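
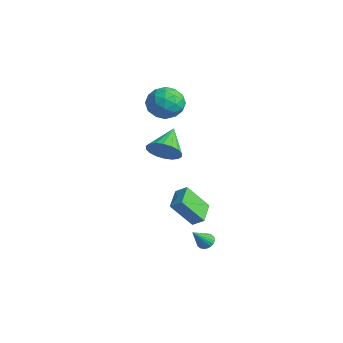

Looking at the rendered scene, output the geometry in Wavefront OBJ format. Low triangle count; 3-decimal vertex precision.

v 3.653 -2.546 -2.221
v 3.144 -3.611 -0.732
v 2.649 -1.611 -1.895
v 2.141 -2.675 -0.405
v 4.179 -2.145 -1.755
v 3.671 -3.209 -0.265
v 3.176 -1.209 -1.428
v 2.667 -2.274 0.061
v -3.436 -0.524 3.864
v -2.867 0.283 3.242
v -1.833 -1.503 4.058
v -1.264 -0.696 3.436
v -1.661 -0.438 4.503
v -2.652 0.167 4.383
v -2.048 -1.387 2.917
v -3.039 -0.782 2.797
v -2.01 -0.25 2.657
v -1.77 0.336 3.637
v -2.93 -1.556 3.663
v -2.69 -0.97 4.643
v -3.292 -0.034 3.536
v -1.408 -1.186 3.764
v -1.641 -1.034 4.391
v -1.307 -0.56 4.026
v -3.165 -0.103 4.206
v -2.831 0.372 3.841
v -2.122 -0.052 4.582
v -1.869 -1.592 3.459
v -1.535 -1.117 3.094
v -3.393 -0.66 3.274
v -3.059 -0.186 2.909
v -2.578 -1.168 2.718
v -2.454 0.127 2.826
v -1.512 -0.449 2.941
v -1.973 -0.855 2.635
v -2.555 -0.499 2.565
v -2.313 0.471 3.402
v -1.371 -0.104 3.517
v -1.604 0.047 4.144
v -2.186 0.403 4.073
v -1.809 0.158 3.059
v -3.329 -1.116 3.783
v -2.387 -1.691 3.898
v -2.514 -1.623 3.227
v -3.096 -1.267 3.156
v -3.188 -0.771 4.359
v -2.246 -1.347 4.474
v -2.145 -0.721 4.735
v -2.727 -0.365 4.665
v -2.891 -1.378 4.241
v 3.488 -1.61 -3.922
v 3.726 -1.216 -3.64
v 3.732 -2.59 -2.758
v 3.512 -1.195 -3.577
v 3.293 -1.246 -3.574
v 3.108 -1.36 -3.631
v 2.989 -1.517 -3.738
v 2.956 -1.69 -3.877
v 3.015 -1.85 -4.024
v 3.156 -1.968 -4.153
v 3.354 -2.024 -4.242
v 3.576 -2.009 -4.275
v 3.782 -1.925 -4.248
v 3.938 -1.786 -4.164
v 4.015 -1.617 -4.038
v 4.002 -1.447 -3.892
v 3.9 -1.305 -3.751
v -0.791 -1.642 0.892
v -0.177 -0.878 0.545
v -1.809 -0.398 1.828
v -0.505 -0.902 0.219
v -0.89 -1.073 0.027
v -1.256 -1.357 0.007
v -1.529 -1.697 0.162
v -1.656 -2.026 0.461
v -1.611 -2.279 0.846
v -1.405 -2.406 1.24
v -1.076 -2.382 1.565
v -0.691 -2.211 1.757
v -0.326 -1.927 1.778
v -0.053 -1.587 1.623
v 0.074 -1.258 1.324
v 0.03 -1.005 0.939
f 2 4 1
f 5 2 1
f 1 4 3
f 3 5 1
f 2 8 4
f 6 2 5
f 6 8 2
f 4 8 3
f 7 5 3
f 3 8 7
f 7 6 5
f 8 6 7
f 9 46 25
f 46 20 49
f 25 49 14
f 46 49 25
f 9 25 21
f 25 14 26
f 21 26 10
f 25 26 21
f 9 21 30
f 21 10 31
f 30 31 16
f 21 31 30
f 9 30 42
f 30 16 45
f 42 45 19
f 30 45 42
f 9 42 46
f 42 19 50
f 46 50 20
f 42 50 46
f 10 26 37
f 26 14 40
f 37 40 18
f 26 40 37
f 14 49 27
f 49 20 48
f 27 48 13
f 49 48 27
f 20 50 47
f 50 19 43
f 47 43 11
f 50 43 47
f 19 45 44
f 45 16 32
f 44 32 15
f 45 32 44
f 16 31 36
f 31 10 33
f 36 33 17
f 31 33 36
f 12 38 24
f 38 18 39
f 24 39 13
f 38 39 24
f 12 24 22
f 24 13 23
f 22 23 11
f 24 23 22
f 12 22 29
f 22 11 28
f 29 28 15
f 22 28 29
f 12 29 34
f 29 15 35
f 34 35 17
f 29 35 34
f 12 34 38
f 34 17 41
f 38 41 18
f 34 41 38
f 13 39 27
f 39 18 40
f 27 40 14
f 39 40 27
f 11 23 47
f 23 13 48
f 47 48 20
f 23 48 47
f 15 28 44
f 28 11 43
f 44 43 19
f 28 43 44
f 17 35 36
f 35 15 32
f 36 32 16
f 35 32 36
f 18 41 37
f 41 17 33
f 37 33 10
f 41 33 37
f 52 51 54
f 52 54 53
f 54 51 55
f 54 55 53
f 55 51 56
f 55 56 53
f 56 51 57
f 56 57 53
f 57 51 58
f 57 58 53
f 58 51 59
f 58 59 53
f 59 51 60
f 59 60 53
f 60 51 61
f 60 61 53
f 61 51 62
f 61 62 53
f 62 51 63
f 62 63 53
f 63 51 64
f 63 64 53
f 64 51 65
f 64 65 53
f 65 51 66
f 65 66 53
f 66 51 67
f 66 67 53
f 67 51 52
f 67 52 53
f 69 68 71
f 69 71 70
f 71 68 72
f 71 72 70
f 72 68 73
f 72 73 70
f 73 68 74
f 73 74 70
f 74 68 75
f 74 75 70
f 75 68 76
f 75 76 70
f 76 68 77
f 76 77 70
f 77 68 78
f 77 78 70
f 78 68 79
f 78 79 70
f 79 68 80
f 79 80 70
f 80 68 81
f 80 81 70
f 81 68 82
f 81 82 70
f 82 68 83
f 82 83 70
f 83 68 69
f 83 69 70



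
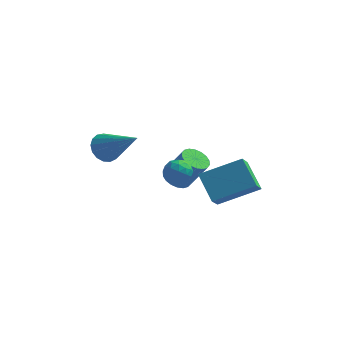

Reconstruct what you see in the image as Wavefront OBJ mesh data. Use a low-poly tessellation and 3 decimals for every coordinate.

v 0.634 0.35 -2.373
v 0.689 -0.507 -1.67
v 2.306 1.165 -1.511
v 2.361 0.308 -0.808
v 1.539 -0.428 -3.392
v 1.594 -1.285 -2.689
v 3.211 0.387 -2.53
v 3.266 -0.47 -1.827
v -3.325 -1.028 -0.593
v -2.949 -0.381 -0.815
v -1.615 -1.592 0.653
v -3.137 -0.275 -0.51
v -3.368 -0.342 -0.224
v -3.588 -0.566 -0.023
v -3.749 -0.895 0.048
v -3.812 -1.255 -0.029
v -3.764 -1.563 -0.234
v -3.615 -1.748 -0.522
v -3.399 -1.768 -0.827
v -3.167 -1.618 -1.078
v -2.971 -1.333 -1.218
v -2.855 -0.978 -1.215
v -2.848 -0.634 -1.069
v -0.66 0.478 -2.739
v -0.094 0.655 -3.091
v 0.806 0.6 -1.674
v 0.24 0.422 -1.321
v -0.21 0.927 -3.007
v 0.69 0.871 -1.589
v -0.415 1.109 -2.87
v 0.485 1.054 -1.452
v -0.669 1.167 -2.706
v 0.231 1.111 -1.289
v -0.921 1.088 -2.549
v -0.021 1.032 -1.132
v -1.121 0.888 -2.43
v -0.221 0.833 -1.013
v -1.23 0.607 -2.372
v -0.33 0.551 -0.954
v -1.226 0.3 -2.386
v -0.326 0.245 -0.969
v -1.11 0.029 -2.471
v -0.21 -0.027 -1.053
v -0.905 -0.154 -2.608
v -0.005 -0.209 -1.19
v -0.651 -0.211 -2.771
v 0.249 -0.267 -1.354
v -0.399 -0.132 -2.928
v 0.501 -0.188 -1.511
v -0.199 0.067 -3.047
v 0.701 0.012 -1.63
v -0.09 0.349 -3.106
v 0.81 0.293 -1.688
v -0.202 -1.376 -0.644
v 0.287 -1.123 -1.012
v 0.213 -2.357 -0.768
v 0.702 -2.104 -1.136
v 0.674 -1.974 -0.487
v 0.418 -1.368 -0.41
v 0.082 -2.112 -1.37
v -0.174 -1.506 -1.293
v 0.463 -1.578 -1.46
v 0.829 -1.492 -0.915
v -0.329 -1.988 -0.865
v 0.037 -1.902 -0.32
v 0.006 -1.164 -0.817
v 0.494 -2.316 -0.963
v 0.477 -2.24 -0.582
v 0.765 -2.091 -0.798
v 0.083 -1.307 -0.463
v 0.371 -1.159 -0.68
v 0.598 -1.659 -0.371
v 0.129 -2.321 -1.1
v 0.417 -2.173 -1.317
v -0.265 -1.389 -0.982
v 0.023 -1.24 -1.198
v -0.098 -1.821 -1.409
v 0.397 -1.282 -1.297
v 0.641 -1.858 -1.37
v 0.276 -1.863 -1.507
v 0.126 -1.507 -1.462
v 0.612 -1.232 -0.976
v 0.856 -1.808 -1.049
v 0.84 -1.732 -0.668
v 0.689 -1.376 -0.623
v 0.715 -1.499 -1.24
v -0.356 -1.672 -0.731
v -0.112 -2.248 -0.804
v -0.189 -2.104 -1.157
v -0.34 -1.748 -1.112
v -0.141 -1.622 -0.41
v 0.103 -2.198 -0.483
v 0.374 -1.973 -0.318
v 0.224 -1.617 -0.273
v -0.215 -1.981 -0.54
f 2 4 1
f 5 2 1
f 1 4 3
f 3 5 1
f 2 8 4
f 6 2 5
f 6 8 2
f 4 8 3
f 7 5 3
f 3 8 7
f 7 6 5
f 8 6 7
f 10 9 12
f 10 12 11
f 12 9 13
f 12 13 11
f 13 9 14
f 13 14 11
f 14 9 15
f 14 15 11
f 15 9 16
f 15 16 11
f 16 9 17
f 16 17 11
f 17 9 18
f 17 18 11
f 18 9 19
f 18 19 11
f 19 9 20
f 19 20 11
f 20 9 21
f 20 21 11
f 21 9 22
f 21 22 11
f 22 9 23
f 22 23 11
f 23 9 10
f 23 10 11
f 25 24 28
f 25 28 26
f 26 28 29
f 26 29 27
f 28 24 30
f 28 30 29
f 29 30 31
f 29 31 27
f 30 24 32
f 30 32 31
f 31 32 33
f 31 33 27
f 32 24 34
f 32 34 33
f 33 34 35
f 33 35 27
f 34 24 36
f 34 36 35
f 35 36 37
f 35 37 27
f 36 24 38
f 36 38 37
f 37 38 39
f 37 39 27
f 38 24 40
f 38 40 39
f 39 40 41
f 39 41 27
f 40 24 42
f 40 42 41
f 41 42 43
f 41 43 27
f 42 24 44
f 42 44 43
f 43 44 45
f 43 45 27
f 44 24 46
f 44 46 45
f 45 46 47
f 45 47 27
f 46 24 48
f 46 48 47
f 47 48 49
f 47 49 27
f 48 24 50
f 48 50 49
f 49 50 51
f 49 51 27
f 50 24 52
f 50 52 51
f 51 52 53
f 51 53 27
f 52 24 25
f 52 25 53
f 53 25 26
f 53 26 27
f 54 91 70
f 91 65 94
f 70 94 59
f 91 94 70
f 54 70 66
f 70 59 71
f 66 71 55
f 70 71 66
f 54 66 75
f 66 55 76
f 75 76 61
f 66 76 75
f 54 75 87
f 75 61 90
f 87 90 64
f 75 90 87
f 54 87 91
f 87 64 95
f 91 95 65
f 87 95 91
f 55 71 82
f 71 59 85
f 82 85 63
f 71 85 82
f 59 94 72
f 94 65 93
f 72 93 58
f 94 93 72
f 65 95 92
f 95 64 88
f 92 88 56
f 95 88 92
f 64 90 89
f 90 61 77
f 89 77 60
f 90 77 89
f 61 76 81
f 76 55 78
f 81 78 62
f 76 78 81
f 57 83 69
f 83 63 84
f 69 84 58
f 83 84 69
f 57 69 67
f 69 58 68
f 67 68 56
f 69 68 67
f 57 67 74
f 67 56 73
f 74 73 60
f 67 73 74
f 57 74 79
f 74 60 80
f 79 80 62
f 74 80 79
f 57 79 83
f 79 62 86
f 83 86 63
f 79 86 83
f 58 84 72
f 84 63 85
f 72 85 59
f 84 85 72
f 56 68 92
f 68 58 93
f 92 93 65
f 68 93 92
f 60 73 89
f 73 56 88
f 89 88 64
f 73 88 89
f 62 80 81
f 80 60 77
f 81 77 61
f 80 77 81
f 63 86 82
f 86 62 78
f 82 78 55
f 86 78 82



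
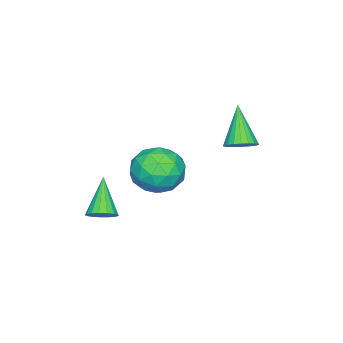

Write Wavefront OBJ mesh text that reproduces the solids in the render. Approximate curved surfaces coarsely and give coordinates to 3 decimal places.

v 0.57 1.29 -1.174
v 1.342 0.572 -0.978
v -0.502 0.008 -1.642
v 0.27 -0.71 -1.446
v -0.185 -0.176 -0.634
v 0.477 0.616 -0.345
v 0.363 -0.036 -2.275
v 1.025 0.756 -1.986
v 1.214 -0.247 -1.658
v 0.875 -0.334 -0.644
v -0.035 0.914 -1.976
v -0.374 0.827 -0.962
v 1.05 1.043 -1.035
v -0.21 -0.463 -1.585
v -0.478 -0.15 -1.108
v -0.024 -0.572 -0.993
v 0.542 1.069 -0.663
v 0.996 0.647 -0.548
v 0.098 0.207 -0.346
v -0.156 -0.067 -2.072
v 0.298 -0.489 -1.957
v 0.864 1.152 -1.627
v 1.318 0.73 -1.512
v 0.742 0.373 -2.274
v 1.429 0.14 -1.319
v 0.798 -0.613 -1.595
v 0.853 -0.217 -2.082
v 1.243 0.248 -1.912
v 1.23 0.089 -0.723
v 0.599 -0.665 -0.999
v 0.332 -0.351 -0.522
v 0.721 0.114 -0.352
v 1.154 -0.393 -1.123
v 0.241 1.245 -1.621
v -0.39 0.491 -1.897
v 0.119 0.466 -2.268
v 0.508 0.931 -2.098
v 0.042 1.193 -1.025
v -0.589 0.44 -1.301
v -0.403 0.332 -0.708
v -0.013 0.797 -0.538
v -0.314 0.973 -1.497
v 2.339 -0.846 -2.913
v 2.605 -0.474 -2.541
v 1.341 -1.374 -1.667
v 2.392 -0.322 -2.648
v 2.167 -0.291 -2.815
v 1.981 -0.386 -3.004
v 1.877 -0.588 -3.173
v 1.878 -0.848 -3.282
v 1.986 -1.108 -3.306
v 2.174 -1.309 -3.24
v 2.4 -1.403 -3.099
v 2.611 -1.37 -2.916
v 2.761 -1.217 -2.731
v 2.813 -0.979 -2.588
v 2.757 -0.711 -2.52
v 0.655 3.654 1.063
v 1.168 3.408 1.283
v -0.215 3.066 2.437
v 1.173 3.641 1.385
v 1.088 3.875 1.431
v 0.928 4.071 1.414
v 0.721 4.195 1.336
v 0.503 4.226 1.211
v 0.311 4.157 1.06
v 0.178 4.002 0.909
v 0.128 3.786 0.785
v 0.169 3.548 0.71
v 0.294 3.328 0.695
v 0.482 3.164 0.743
v 0.699 3.085 0.847
v 0.909 3.104 0.988
v 1.075 3.219 1.142
f 1 38 17
f 38 12 41
f 17 41 6
f 38 41 17
f 1 17 13
f 17 6 18
f 13 18 2
f 17 18 13
f 1 13 22
f 13 2 23
f 22 23 8
f 13 23 22
f 1 22 34
f 22 8 37
f 34 37 11
f 22 37 34
f 1 34 38
f 34 11 42
f 38 42 12
f 34 42 38
f 2 18 29
f 18 6 32
f 29 32 10
f 18 32 29
f 6 41 19
f 41 12 40
f 19 40 5
f 41 40 19
f 12 42 39
f 42 11 35
f 39 35 3
f 42 35 39
f 11 37 36
f 37 8 24
f 36 24 7
f 37 24 36
f 8 23 28
f 23 2 25
f 28 25 9
f 23 25 28
f 4 30 16
f 30 10 31
f 16 31 5
f 30 31 16
f 4 16 14
f 16 5 15
f 14 15 3
f 16 15 14
f 4 14 21
f 14 3 20
f 21 20 7
f 14 20 21
f 4 21 26
f 21 7 27
f 26 27 9
f 21 27 26
f 4 26 30
f 26 9 33
f 30 33 10
f 26 33 30
f 5 31 19
f 31 10 32
f 19 32 6
f 31 32 19
f 3 15 39
f 15 5 40
f 39 40 12
f 15 40 39
f 7 20 36
f 20 3 35
f 36 35 11
f 20 35 36
f 9 27 28
f 27 7 24
f 28 24 8
f 27 24 28
f 10 33 29
f 33 9 25
f 29 25 2
f 33 25 29
f 44 43 46
f 44 46 45
f 46 43 47
f 46 47 45
f 47 43 48
f 47 48 45
f 48 43 49
f 48 49 45
f 49 43 50
f 49 50 45
f 50 43 51
f 50 51 45
f 51 43 52
f 51 52 45
f 52 43 53
f 52 53 45
f 53 43 54
f 53 54 45
f 54 43 55
f 54 55 45
f 55 43 56
f 55 56 45
f 56 43 57
f 56 57 45
f 57 43 44
f 57 44 45
f 59 58 61
f 59 61 60
f 61 58 62
f 61 62 60
f 62 58 63
f 62 63 60
f 63 58 64
f 63 64 60
f 64 58 65
f 64 65 60
f 65 58 66
f 65 66 60
f 66 58 67
f 66 67 60
f 67 58 68
f 67 68 60
f 68 58 69
f 68 69 60
f 69 58 70
f 69 70 60
f 70 58 71
f 70 71 60
f 71 58 72
f 71 72 60
f 72 58 73
f 72 73 60
f 73 58 74
f 73 74 60
f 74 58 59
f 74 59 60



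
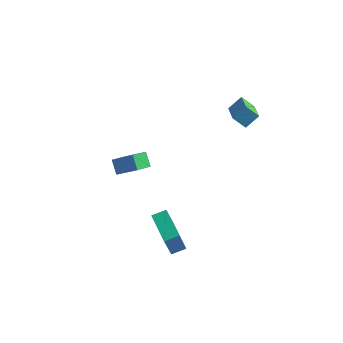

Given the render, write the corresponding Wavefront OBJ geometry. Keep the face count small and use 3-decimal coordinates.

v 0.884 -4.556 -4.218
v 0.731 -5.236 -2.268
v -0.481 -3.108 -3.82
v -0.634 -3.787 -1.871
v 1.554 -3.993 -3.969
v 1.401 -4.672 -2.02
v 0.189 -2.544 -3.572
v 0.036 -3.224 -1.622
v 2.67 2.346 1.859
v 1.899 2.238 2.565
v 1.905 3.704 1.232
v 1.135 3.597 1.937
v 3.225 2.983 2.563
v 2.455 2.876 3.268
v 2.461 4.342 1.935
v 1.69 4.234 2.641
v -4.209 -1.099 -0.633
v -2.885 -1.108 0.352
v -3.828 -0.091 -1.137
v -2.504 -0.099 -0.152
v -3.696 -1.641 -1.328
v -2.372 -1.649 -0.343
v -3.315 -0.632 -1.832
v -1.991 -0.641 -0.847
f 2 4 1
f 5 2 1
f 1 4 3
f 3 5 1
f 2 8 4
f 6 2 5
f 6 8 2
f 4 8 3
f 7 5 3
f 3 8 7
f 7 6 5
f 8 6 7
f 10 12 9
f 13 10 9
f 9 12 11
f 11 13 9
f 10 16 12
f 14 10 13
f 14 16 10
f 12 16 11
f 15 13 11
f 11 16 15
f 15 14 13
f 16 14 15
f 18 20 17
f 21 18 17
f 17 20 19
f 19 21 17
f 18 24 20
f 22 18 21
f 22 24 18
f 20 24 19
f 23 21 19
f 19 24 23
f 23 22 21
f 24 22 23



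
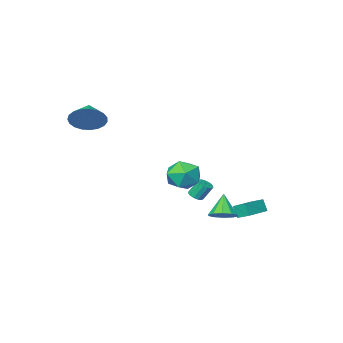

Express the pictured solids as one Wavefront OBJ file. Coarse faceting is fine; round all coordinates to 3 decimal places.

v -4.116 1.277 -3.72
v -4.075 0.917 -2.973
v -4.379 2.018 -3.348
v -4.338 1.658 -2.601
v -2.602 1.742 -3.579
v -2.561 1.382 -2.832
v -2.865 2.483 -3.207
v -2.824 2.123 -2.46
v -1.222 2.447 -2.842
v -0.471 2.14 -2.724
v -1.698 1.773 -1.578
v -0.494 2.59 -2.492
v -0.795 2.986 -2.394
v -1.259 3.176 -2.468
v -1.709 3.088 -2.684
v -1.973 2.755 -2.961
v -1.95 2.305 -3.192
v -1.649 1.909 -3.29
v -1.185 1.719 -3.217
v -0.735 1.807 -3
v 1.151 3.737 1.642
v 2.151 4.056 1.484
v 1.389 2.444 0.536
v 2.389 2.763 0.378
v 2.106 2.347 1.313
v 1.96 3.146 1.997
v 1.58 3.354 0.023
v 1.434 4.153 0.707
v 2.417 3.819 0.483
v 2.742 3.197 1.28
v 0.798 3.303 0.74
v 1.123 2.681 1.537
v 3.642 -3.399 3.336
v 4.448 -3.469 4.051
v 2.978 -4.421 3.984
v 4.177 -3.169 4.246
v 3.813 -2.909 4.283
v 3.419 -2.734 4.157
v 3.064 -2.673 3.889
v 2.808 -2.738 3.525
v 2.697 -2.918 3.129
v 2.749 -3.18 2.768
v 2.956 -3.48 2.506
v 3.281 -3.767 2.387
v 3.668 -3.989 2.432
v 4.051 -4.11 2.633
v 4.363 -4.108 2.956
v 4.55 -3.983 3.345
v 4.58 -3.757 3.732
v -3.11 -3.191 -3.717
v -2.883 -3.561 -3.47
v -3.303 -3.18 -2.515
v -3.53 -2.809 -2.763
v -2.701 -3.346 -3.476
v -3.12 -2.965 -2.521
v -2.649 -3.082 -3.558
v -3.068 -2.701 -2.604
v -2.743 -2.852 -3.691
v -3.162 -2.471 -2.737
v -2.954 -2.73 -3.833
v -3.373 -2.349 -2.878
v -3.215 -2.754 -3.937
v -3.634 -2.373 -2.983
v -3.442 -2.917 -3.972
v -3.861 -2.535 -3.018
v -3.564 -3.166 -3.926
v -3.983 -2.785 -2.972
v -3.542 -3.424 -3.814
v -3.961 -3.042 -2.859
v -3.383 -3.607 -3.671
v -3.802 -3.226 -2.716
v -3.138 -3.658 -3.542
v -3.557 -3.277 -2.588
f 2 4 1
f 5 2 1
f 1 4 3
f 3 5 1
f 2 8 4
f 6 2 5
f 6 8 2
f 4 8 3
f 7 5 3
f 3 8 7
f 7 6 5
f 8 6 7
f 10 9 12
f 10 12 11
f 12 9 13
f 12 13 11
f 13 9 14
f 13 14 11
f 14 9 15
f 14 15 11
f 15 9 16
f 15 16 11
f 16 9 17
f 16 17 11
f 17 9 18
f 17 18 11
f 18 9 19
f 18 19 11
f 19 9 20
f 19 20 11
f 20 9 10
f 20 10 11
f 21 32 26
f 21 26 22
f 21 22 28
f 21 28 31
f 21 31 32
f 22 26 30
f 26 32 25
f 32 31 23
f 31 28 27
f 28 22 29
f 24 30 25
f 24 25 23
f 24 23 27
f 24 27 29
f 24 29 30
f 25 30 26
f 23 25 32
f 27 23 31
f 29 27 28
f 30 29 22
f 34 33 36
f 34 36 35
f 36 33 37
f 36 37 35
f 37 33 38
f 37 38 35
f 38 33 39
f 38 39 35
f 39 33 40
f 39 40 35
f 40 33 41
f 40 41 35
f 41 33 42
f 41 42 35
f 42 33 43
f 42 43 35
f 43 33 44
f 43 44 35
f 44 33 45
f 44 45 35
f 45 33 46
f 45 46 35
f 46 33 47
f 46 47 35
f 47 33 48
f 47 48 35
f 48 33 49
f 48 49 35
f 49 33 34
f 49 34 35
f 51 50 54
f 51 54 52
f 52 54 55
f 52 55 53
f 54 50 56
f 54 56 55
f 55 56 57
f 55 57 53
f 56 50 58
f 56 58 57
f 57 58 59
f 57 59 53
f 58 50 60
f 58 60 59
f 59 60 61
f 59 61 53
f 60 50 62
f 60 62 61
f 61 62 63
f 61 63 53
f 62 50 64
f 62 64 63
f 63 64 65
f 63 65 53
f 64 50 66
f 64 66 65
f 65 66 67
f 65 67 53
f 66 50 68
f 66 68 67
f 67 68 69
f 67 69 53
f 68 50 70
f 68 70 69
f 69 70 71
f 69 71 53
f 70 50 72
f 70 72 71
f 71 72 73
f 71 73 53
f 72 50 51
f 72 51 73
f 73 51 52
f 73 52 53



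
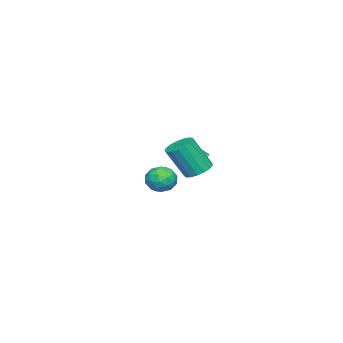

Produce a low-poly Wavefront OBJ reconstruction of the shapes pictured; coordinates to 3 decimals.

v -3.672 -3.027 -1.226
v -3.065 -3.474 -0.689
v -4.695 -4.086 -0.951
v -4.088 -4.533 -0.414
v -4.437 -3.72 -0.141
v -3.805 -3.066 -0.311
v -3.955 -4.494 -1.329
v -3.323 -3.84 -1.499
v -3.24 -4.381 -0.753
v -3.538 -3.903 -0.019
v -4.222 -3.657 -1.621
v -4.52 -3.179 -0.887
v -3.279 -3.158 -0.981
v -4.481 -4.402 -0.659
v -4.686 -3.925 -0.498
v -4.33 -4.187 -0.183
v -3.714 -2.918 -0.759
v -3.357 -3.181 -0.444
v -4.163 -3.325 -0.122
v -4.403 -4.379 -1.196
v -4.046 -4.642 -0.881
v -3.43 -3.373 -1.457
v -3.074 -3.635 -1.142
v -3.597 -4.235 -1.518
v -3.025 -3.953 -0.703
v -3.626 -4.575 -0.542
v -3.548 -4.553 -1.08
v -3.177 -4.168 -1.18
v -3.2 -3.672 -0.272
v -3.801 -4.295 -0.11
v -4.006 -3.817 0.05
v -3.635 -3.433 -0.05
v -3.303 -4.205 -0.309
v -3.959 -3.265 -1.53
v -4.56 -3.888 -1.368
v -4.125 -4.127 -1.59
v -3.754 -3.743 -1.69
v -4.134 -2.985 -1.098
v -4.735 -3.607 -0.937
v -4.583 -3.392 -0.46
v -4.212 -3.007 -0.56
v -4.457 -3.355 -1.331
v -0.469 -0.018 2.079
v 0.139 0.067 1.99
v 0.456 -1.156 2.971
v -0.151 -1.242 3.061
v 0.051 0.265 2.264
v 0.368 -0.958 3.246
v -0.202 0.372 2.48
v 0.115 -0.851 3.461
v -0.539 0.356 2.568
v -0.222 -0.867 3.55
v -0.854 0.221 2.502
v -0.537 -1.002 3.483
v -1.047 0.009 2.301
v -0.73 -1.214 3.282
v -1.056 -0.211 2.03
v -0.739 -1.434 3.011
v -0.878 -0.37 1.774
v -0.561 -1.593 2.756
v -0.571 -0.417 1.615
v -0.254 -1.64 2.597
v -0.231 -0.338 1.604
v 0.086 -1.561 2.586
v 0.034 -0.158 1.744
v 0.351 -1.381 2.725
v 2.443 1.064 2.632
v 3.034 0.686 2.292
v 3.469 -0.142 3.968
v 2.877 0.236 4.308
v 3.188 1.005 2.409
v 3.622 0.177 4.086
v 3.171 1.338 2.578
v 3.606 0.509 4.255
v 2.988 1.608 2.759
v 3.422 0.779 4.436
v 2.679 1.753 2.911
v 3.113 0.925 4.588
v 2.317 1.741 2.999
v 2.751 0.912 4.675
v 1.983 1.573 3.002
v 2.417 0.745 4.679
v 1.755 1.289 2.921
v 2.189 0.461 4.598
v 1.684 0.954 2.774
v 2.118 0.125 4.45
v 1.787 0.643 2.594
v 2.221 -0.185 4.27
v 2.041 0.429 2.422
v 2.475 -0.399 4.099
v 2.386 0.361 2.299
v 2.82 -0.467 3.976
v 2.745 0.453 2.252
v 3.179 -0.375 3.929
f 1 38 17
f 38 12 41
f 17 41 6
f 38 41 17
f 1 17 13
f 17 6 18
f 13 18 2
f 17 18 13
f 1 13 22
f 13 2 23
f 22 23 8
f 13 23 22
f 1 22 34
f 22 8 37
f 34 37 11
f 22 37 34
f 1 34 38
f 34 11 42
f 38 42 12
f 34 42 38
f 2 18 29
f 18 6 32
f 29 32 10
f 18 32 29
f 6 41 19
f 41 12 40
f 19 40 5
f 41 40 19
f 12 42 39
f 42 11 35
f 39 35 3
f 42 35 39
f 11 37 36
f 37 8 24
f 36 24 7
f 37 24 36
f 8 23 28
f 23 2 25
f 28 25 9
f 23 25 28
f 4 30 16
f 30 10 31
f 16 31 5
f 30 31 16
f 4 16 14
f 16 5 15
f 14 15 3
f 16 15 14
f 4 14 21
f 14 3 20
f 21 20 7
f 14 20 21
f 4 21 26
f 21 7 27
f 26 27 9
f 21 27 26
f 4 26 30
f 26 9 33
f 30 33 10
f 26 33 30
f 5 31 19
f 31 10 32
f 19 32 6
f 31 32 19
f 3 15 39
f 15 5 40
f 39 40 12
f 15 40 39
f 7 20 36
f 20 3 35
f 36 35 11
f 20 35 36
f 9 27 28
f 27 7 24
f 28 24 8
f 27 24 28
f 10 33 29
f 33 9 25
f 29 25 2
f 33 25 29
f 44 43 47
f 44 47 45
f 45 47 48
f 45 48 46
f 47 43 49
f 47 49 48
f 48 49 50
f 48 50 46
f 49 43 51
f 49 51 50
f 50 51 52
f 50 52 46
f 51 43 53
f 51 53 52
f 52 53 54
f 52 54 46
f 53 43 55
f 53 55 54
f 54 55 56
f 54 56 46
f 55 43 57
f 55 57 56
f 56 57 58
f 56 58 46
f 57 43 59
f 57 59 58
f 58 59 60
f 58 60 46
f 59 43 61
f 59 61 60
f 60 61 62
f 60 62 46
f 61 43 63
f 61 63 62
f 62 63 64
f 62 64 46
f 63 43 65
f 63 65 64
f 64 65 66
f 64 66 46
f 65 43 44
f 65 44 66
f 66 44 45
f 66 45 46
f 68 67 71
f 68 71 69
f 69 71 72
f 69 72 70
f 71 67 73
f 71 73 72
f 72 73 74
f 72 74 70
f 73 67 75
f 73 75 74
f 74 75 76
f 74 76 70
f 75 67 77
f 75 77 76
f 76 77 78
f 76 78 70
f 77 67 79
f 77 79 78
f 78 79 80
f 78 80 70
f 79 67 81
f 79 81 80
f 80 81 82
f 80 82 70
f 81 67 83
f 81 83 82
f 82 83 84
f 82 84 70
f 83 67 85
f 83 85 84
f 84 85 86
f 84 86 70
f 85 67 87
f 85 87 86
f 86 87 88
f 86 88 70
f 87 67 89
f 87 89 88
f 88 89 90
f 88 90 70
f 89 67 91
f 89 91 90
f 90 91 92
f 90 92 70
f 91 67 93
f 91 93 92
f 92 93 94
f 92 94 70
f 93 67 68
f 93 68 94
f 94 68 69
f 94 69 70



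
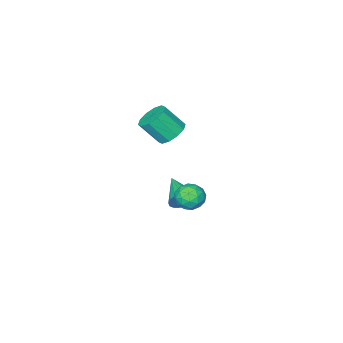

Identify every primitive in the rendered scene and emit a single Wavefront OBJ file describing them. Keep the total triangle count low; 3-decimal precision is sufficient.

v -0.789 -1.915 -0.284
v -0.148 -1.327 -0.3
v 0.551 -2.058 0.888
v -0.091 -2.645 0.904
v -0.53 -1.148 0.035
v 0.169 -1.879 1.223
v -1.01 -1.262 0.247
v -0.311 -1.993 1.435
v -1.406 -1.625 0.257
v -0.707 -2.356 1.445
v -1.567 -2.099 0.06
v -0.868 -2.83 1.248
v -1.431 -2.502 -0.268
v -0.732 -3.233 0.92
v -1.049 -2.681 -0.603
v -0.35 -3.412 0.585
v -0.569 -2.567 -0.815
v 0.13 -3.298 0.373
v -0.173 -2.204 -0.825
v 0.526 -2.935 0.363
v -0.012 -1.73 -0.628
v 0.687 -2.461 0.56
v 2.598 4.273 -0.652
v 3.359 4.115 -0.52
v 2.281 3.625 0.4
v 3.042 3.467 0.532
v 2.773 4.204 0.61
v 2.969 4.605 -0.041
v 2.671 3.135 -0.079
v 2.867 3.536 -0.73
v 3.404 3.412 -0.166
v 3.468 4.072 0.26
v 2.172 3.668 -0.38
v 2.236 4.328 0.046
v 3.006 4.251 -0.679
v 2.634 3.489 0.559
v 2.476 3.922 0.604
v 2.923 3.829 0.682
v 2.777 4.539 -0.397
v 3.225 4.446 -0.319
v 2.88 4.498 0.345
v 2.415 3.294 0.199
v 2.863 3.201 0.277
v 2.717 3.911 -0.802
v 3.164 3.818 -0.724
v 2.76 3.242 -0.465
v 3.48 3.745 -0.393
v 3.294 3.364 0.226
v 3.075 3.169 -0.134
v 3.191 3.404 -0.516
v 3.518 4.133 -0.143
v 3.331 3.752 0.476
v 3.173 4.185 0.522
v 3.288 4.421 0.139
v 3.544 3.719 0.065
v 2.309 3.988 -0.596
v 2.122 3.607 0.023
v 2.352 3.319 -0.259
v 2.467 3.555 -0.642
v 2.346 4.376 -0.346
v 2.16 3.995 0.273
v 2.449 4.336 0.396
v 2.565 4.571 0.014
v 2.096 4.021 -0.185
v 1.595 1.914 -1.958
v 1.953 1.593 -2.559
v 1.145 0.446 -1.442
v 2.199 1.602 -2.32
v 2.325 1.672 -2.009
v 2.306 1.791 -1.688
v 2.146 1.934 -1.421
v 1.878 2.073 -1.259
v 1.553 2.18 -1.237
v 1.237 2.235 -1.357
v 0.992 2.226 -1.596
v 0.866 2.156 -1.907
v 0.885 2.037 -2.228
v 1.044 1.894 -2.495
v 1.313 1.755 -2.656
v 1.637 1.648 -2.679
f 2 1 5
f 2 5 3
f 3 5 6
f 3 6 4
f 5 1 7
f 5 7 6
f 6 7 8
f 6 8 4
f 7 1 9
f 7 9 8
f 8 9 10
f 8 10 4
f 9 1 11
f 9 11 10
f 10 11 12
f 10 12 4
f 11 1 13
f 11 13 12
f 12 13 14
f 12 14 4
f 13 1 15
f 13 15 14
f 14 15 16
f 14 16 4
f 15 1 17
f 15 17 16
f 16 17 18
f 16 18 4
f 17 1 19
f 17 19 18
f 18 19 20
f 18 20 4
f 19 1 21
f 19 21 20
f 20 21 22
f 20 22 4
f 21 1 2
f 21 2 22
f 22 2 3
f 22 3 4
f 23 60 39
f 60 34 63
f 39 63 28
f 60 63 39
f 23 39 35
f 39 28 40
f 35 40 24
f 39 40 35
f 23 35 44
f 35 24 45
f 44 45 30
f 35 45 44
f 23 44 56
f 44 30 59
f 56 59 33
f 44 59 56
f 23 56 60
f 56 33 64
f 60 64 34
f 56 64 60
f 24 40 51
f 40 28 54
f 51 54 32
f 40 54 51
f 28 63 41
f 63 34 62
f 41 62 27
f 63 62 41
f 34 64 61
f 64 33 57
f 61 57 25
f 64 57 61
f 33 59 58
f 59 30 46
f 58 46 29
f 59 46 58
f 30 45 50
f 45 24 47
f 50 47 31
f 45 47 50
f 26 52 38
f 52 32 53
f 38 53 27
f 52 53 38
f 26 38 36
f 38 27 37
f 36 37 25
f 38 37 36
f 26 36 43
f 36 25 42
f 43 42 29
f 36 42 43
f 26 43 48
f 43 29 49
f 48 49 31
f 43 49 48
f 26 48 52
f 48 31 55
f 52 55 32
f 48 55 52
f 27 53 41
f 53 32 54
f 41 54 28
f 53 54 41
f 25 37 61
f 37 27 62
f 61 62 34
f 37 62 61
f 29 42 58
f 42 25 57
f 58 57 33
f 42 57 58
f 31 49 50
f 49 29 46
f 50 46 30
f 49 46 50
f 32 55 51
f 55 31 47
f 51 47 24
f 55 47 51
f 66 65 68
f 66 68 67
f 68 65 69
f 68 69 67
f 69 65 70
f 69 70 67
f 70 65 71
f 70 71 67
f 71 65 72
f 71 72 67
f 72 65 73
f 72 73 67
f 73 65 74
f 73 74 67
f 74 65 75
f 74 75 67
f 75 65 76
f 75 76 67
f 76 65 77
f 76 77 67
f 77 65 78
f 77 78 67
f 78 65 79
f 78 79 67
f 79 65 80
f 79 80 67
f 80 65 66
f 80 66 67



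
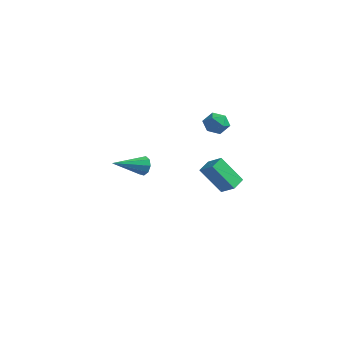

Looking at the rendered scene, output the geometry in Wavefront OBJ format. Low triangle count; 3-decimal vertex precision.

v 1.726 -3.138 0.851
v 1.959 -3.369 0.373
v 1.234 -4.702 1.369
v 2.229 -3.358 0.664
v 2.263 -3.243 1.042
v 2.046 -3.079 1.331
v 1.679 -2.943 1.395
v 1.334 -2.897 1.205
v 1.172 -2.964 0.849
v 1.269 -3.112 0.494
v 1.58 -3.272 0.306
v 0.75 1.772 -1.288
v 1.601 1.775 -0.782
v 0.584 2.592 -1.015
v 1.435 2.595 -0.509
v 1.605 2.425 -2.731
v 2.456 2.428 -2.225
v 1.439 3.245 -2.458
v 2.29 3.248 -1.952
v 1.479 2.685 2.231
v 1.97 2.278 2.577
v 1.23 1.782 1.523
v 1.721 1.375 1.869
v 1.11 1.57 2.207
v 1.264 2.128 2.644
v 1.936 1.932 1.456
v 2.09 2.49 1.893
v 2.253 1.813 2.097
v 1.742 1.589 2.561
v 1.458 2.471 1.539
v 0.947 2.247 2.003
f 2 1 4
f 2 4 3
f 4 1 5
f 4 5 3
f 5 1 6
f 5 6 3
f 6 1 7
f 6 7 3
f 7 1 8
f 7 8 3
f 8 1 9
f 8 9 3
f 9 1 10
f 9 10 3
f 10 1 11
f 10 11 3
f 11 1 2
f 11 2 3
f 13 15 12
f 16 13 12
f 12 15 14
f 14 16 12
f 13 19 15
f 17 13 16
f 17 19 13
f 15 19 14
f 18 16 14
f 14 19 18
f 18 17 16
f 19 17 18
f 20 31 25
f 20 25 21
f 20 21 27
f 20 27 30
f 20 30 31
f 21 25 29
f 25 31 24
f 31 30 22
f 30 27 26
f 27 21 28
f 23 29 24
f 23 24 22
f 23 22 26
f 23 26 28
f 23 28 29
f 24 29 25
f 22 24 31
f 26 22 30
f 28 26 27
f 29 28 21



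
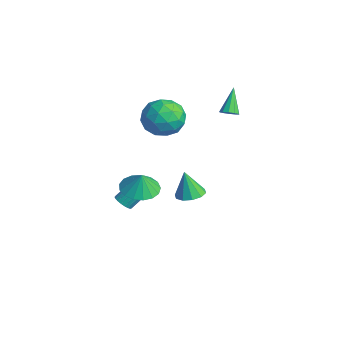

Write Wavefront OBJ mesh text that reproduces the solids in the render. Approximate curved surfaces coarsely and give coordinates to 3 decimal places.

v 2.922 -3.224 1.538
v 3.647 -2.571 1.37
v 3.158 -3.216 2.582
v 3.268 -2.3 1.453
v 2.809 -2.241 1.556
v 2.376 -2.406 1.655
v 2.069 -2.76 1.727
v 1.957 -3.219 1.756
v 2.066 -3.68 1.735
v 2.371 -4.036 1.669
v 2.803 -4.206 1.573
v 3.262 -4.151 1.469
v 3.643 -3.884 1.381
v 3.859 -3.466 1.329
v 3.861 -2.992 1.325
v -0.467 -2.656 -2.003
v -0.133 -2.355 -2.32
v -0.078 -1.144 -1.114
v -0.413 -1.444 -0.797
v -0.339 -2.281 -2.385
v -0.285 -1.07 -1.179
v -0.568 -2.272 -2.384
v -0.513 -1.061 -1.178
v -0.779 -2.329 -2.317
v -0.724 -1.118 -1.111
v -0.936 -2.442 -2.196
v -0.882 -1.231 -0.99
v -1.012 -2.593 -2.041
v -0.958 -1.382 -0.835
v -0.994 -2.754 -1.88
v -0.94 -1.543 -0.674
v -0.885 -2.898 -1.74
v -0.831 -1.687 -0.534
v -0.704 -3.001 -1.646
v -0.649 -1.789 -0.44
v -0.481 -3.043 -1.613
v -0.427 -1.832 -0.407
v -0.257 -3.019 -1.648
v -0.202 -1.808 -0.442
v -0.068 -2.932 -1.744
v -0.014 -1.72 -0.538
v 0.051 -2.797 -1.885
v 0.106 -1.585 -0.679
v 0.081 -2.637 -2.046
v 0.135 -1.426 -0.84
v 0.016 -2.481 -2.2
v 0.07 -1.27 -0.994
v -0.993 3.423 2.562
v -0.54 3.5 2.806
v -1.787 4.057 3.838
v -0.606 3.764 2.634
v -0.82 3.897 2.435
v -1.1 3.849 2.284
v -1.339 3.639 2.24
v -1.446 3.347 2.319
v -1.38 3.083 2.491
v -1.166 2.95 2.69
v -0.886 2.997 2.841
v -0.647 3.208 2.885
v -1.099 1.34 -3.017
v -0.613 0.68 -3.001
v -1.421 1.14 -1.483
v -0.33 1.085 -2.889
v -0.341 1.587 -2.825
v -0.641 1.996 -2.835
v -1.116 2.154 -2.914
v -1.584 2.001 -3.032
v -1.867 1.596 -3.145
v -1.857 1.093 -3.209
v -1.557 0.685 -3.199
v -1.082 0.527 -3.12
v -3.088 1.216 2.004
v -2.276 1.38 2.913
v -2.344 -0.6 1.667
v -1.532 -0.436 2.576
v -2.729 -0.557 2.835
v -3.188 0.565 3.043
v -1.432 0.215 1.537
v -1.891 1.337 1.745
v -1.252 0.761 2.625
v -2.054 0.284 3.427
v -2.566 0.496 1.153
v -3.368 0.019 1.955
v -2.747 1.457 2.488
v -1.873 -0.677 2.092
v -2.576 -0.748 2.244
v -2.099 -0.652 2.778
v -3.283 0.978 2.564
v -2.806 1.075 3.099
v -3.073 -0.064 3.053
v -1.814 -0.295 1.481
v -1.337 -0.198 2.016
v -2.521 1.432 1.802
v -2.044 1.528 2.336
v -1.547 0.844 1.527
v -1.668 1.19 2.853
v -1.231 0.123 2.655
v -1.172 0.505 2.044
v -1.442 1.165 2.167
v -2.139 0.909 3.324
v -1.702 -0.158 3.126
v -2.406 -0.229 3.278
v -2.676 0.431 3.401
v -1.538 0.546 3.155
v -2.918 0.938 1.454
v -2.481 -0.129 1.256
v -1.944 0.349 1.179
v -2.214 1.009 1.302
v -3.389 0.657 1.925
v -2.952 -0.41 1.727
v -3.178 -0.385 2.413
v -3.448 0.275 2.536
v -3.082 0.234 1.425
f 2 1 4
f 2 4 3
f 4 1 5
f 4 5 3
f 5 1 6
f 5 6 3
f 6 1 7
f 6 7 3
f 7 1 8
f 7 8 3
f 8 1 9
f 8 9 3
f 9 1 10
f 9 10 3
f 10 1 11
f 10 11 3
f 11 1 12
f 11 12 3
f 12 1 13
f 12 13 3
f 13 1 14
f 13 14 3
f 14 1 15
f 14 15 3
f 15 1 2
f 15 2 3
f 17 16 20
f 17 20 18
f 18 20 21
f 18 21 19
f 20 16 22
f 20 22 21
f 21 22 23
f 21 23 19
f 22 16 24
f 22 24 23
f 23 24 25
f 23 25 19
f 24 16 26
f 24 26 25
f 25 26 27
f 25 27 19
f 26 16 28
f 26 28 27
f 27 28 29
f 27 29 19
f 28 16 30
f 28 30 29
f 29 30 31
f 29 31 19
f 30 16 32
f 30 32 31
f 31 32 33
f 31 33 19
f 32 16 34
f 32 34 33
f 33 34 35
f 33 35 19
f 34 16 36
f 34 36 35
f 35 36 37
f 35 37 19
f 36 16 38
f 36 38 37
f 37 38 39
f 37 39 19
f 38 16 40
f 38 40 39
f 39 40 41
f 39 41 19
f 40 16 42
f 40 42 41
f 41 42 43
f 41 43 19
f 42 16 44
f 42 44 43
f 43 44 45
f 43 45 19
f 44 16 46
f 44 46 45
f 45 46 47
f 45 47 19
f 46 16 17
f 46 17 47
f 47 17 18
f 47 18 19
f 49 48 51
f 49 51 50
f 51 48 52
f 51 52 50
f 52 48 53
f 52 53 50
f 53 48 54
f 53 54 50
f 54 48 55
f 54 55 50
f 55 48 56
f 55 56 50
f 56 48 57
f 56 57 50
f 57 48 58
f 57 58 50
f 58 48 59
f 58 59 50
f 59 48 49
f 59 49 50
f 61 60 63
f 61 63 62
f 63 60 64
f 63 64 62
f 64 60 65
f 64 65 62
f 65 60 66
f 65 66 62
f 66 60 67
f 66 67 62
f 67 60 68
f 67 68 62
f 68 60 69
f 68 69 62
f 69 60 70
f 69 70 62
f 70 60 71
f 70 71 62
f 71 60 61
f 71 61 62
f 72 109 88
f 109 83 112
f 88 112 77
f 109 112 88
f 72 88 84
f 88 77 89
f 84 89 73
f 88 89 84
f 72 84 93
f 84 73 94
f 93 94 79
f 84 94 93
f 72 93 105
f 93 79 108
f 105 108 82
f 93 108 105
f 72 105 109
f 105 82 113
f 109 113 83
f 105 113 109
f 73 89 100
f 89 77 103
f 100 103 81
f 89 103 100
f 77 112 90
f 112 83 111
f 90 111 76
f 112 111 90
f 83 113 110
f 113 82 106
f 110 106 74
f 113 106 110
f 82 108 107
f 108 79 95
f 107 95 78
f 108 95 107
f 79 94 99
f 94 73 96
f 99 96 80
f 94 96 99
f 75 101 87
f 101 81 102
f 87 102 76
f 101 102 87
f 75 87 85
f 87 76 86
f 85 86 74
f 87 86 85
f 75 85 92
f 85 74 91
f 92 91 78
f 85 91 92
f 75 92 97
f 92 78 98
f 97 98 80
f 92 98 97
f 75 97 101
f 97 80 104
f 101 104 81
f 97 104 101
f 76 102 90
f 102 81 103
f 90 103 77
f 102 103 90
f 74 86 110
f 86 76 111
f 110 111 83
f 86 111 110
f 78 91 107
f 91 74 106
f 107 106 82
f 91 106 107
f 80 98 99
f 98 78 95
f 99 95 79
f 98 95 99
f 81 104 100
f 104 80 96
f 100 96 73
f 104 96 100



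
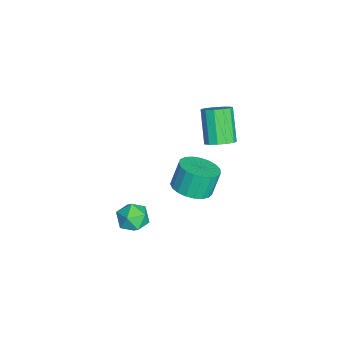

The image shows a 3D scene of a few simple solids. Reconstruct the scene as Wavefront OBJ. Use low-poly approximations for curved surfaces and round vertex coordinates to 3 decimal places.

v 0.095 2.153 1.96
v 0.696 2.04 2.428
v -0.494 1.833 3.907
v -1.095 1.947 3.44
v 0.621 2.467 2.427
v -0.57 2.26 3.907
v 0.379 2.795 2.278
v -0.812 2.588 3.757
v 0.047 2.919 2.028
v -1.144 2.712 3.507
v -0.27 2.8 1.757
v -1.461 2.593 3.236
v -0.471 2.476 1.55
v -1.661 2.269 3.029
v -0.492 2.049 1.473
v -1.682 1.843 2.952
v -0.327 1.656 1.551
v -1.517 1.449 3.031
v -0.027 1.42 1.759
v -1.218 1.214 3.239
v 0.311 1.417 2.031
v -0.88 1.211 3.51
v 0.581 1.648 2.281
v -0.61 1.442 3.76
v 0.405 -1.708 -3.765
v 1.073 -1.147 -3.528
v 0.947 -2.733 -2.872
v 1.615 -2.172 -2.635
v 0.766 -1.998 -2.377
v 0.431 -1.365 -2.929
v 1.589 -2.515 -3.471
v 1.254 -1.882 -4.023
v 1.805 -1.646 -3.346
v 1.296 -1.326 -2.67
v 0.724 -2.554 -3.73
v 0.215 -2.234 -3.054
v -0.154 0.813 -1.979
v 0.852 0.98 -1.729
v 0.46 1.373 -0.412
v -0.546 1.207 -0.661
v 0.731 1.37 -1.882
v 0.339 1.764 -0.564
v 0.456 1.664 -2.052
v 0.064 2.058 -0.734
v 0.076 1.811 -2.209
v -0.316 2.205 -0.891
v -0.343 1.786 -2.326
v -0.735 2.18 -1.008
v -0.73 1.592 -2.383
v -1.122 1.986 -1.066
v -1.018 1.264 -2.37
v -1.41 1.657 -1.053
v -1.156 0.857 -2.29
v -1.548 1.251 -0.972
v -1.121 0.443 -2.156
v -1.513 0.837 -0.838
v -0.918 0.093 -1.991
v -1.31 0.487 -0.673
v -0.584 -0.132 -1.824
v -0.976 0.261 -0.506
v -0.175 -0.194 -1.684
v -0.567 0.199 -0.366
v 0.237 -0.082 -1.595
v -0.155 0.312 -0.277
v 0.582 0.185 -1.572
v 0.19 0.578 -0.254
v 0.8 0.56 -1.62
v 0.408 0.954 -0.302
f 2 1 5
f 2 5 3
f 3 5 6
f 3 6 4
f 5 1 7
f 5 7 6
f 6 7 8
f 6 8 4
f 7 1 9
f 7 9 8
f 8 9 10
f 8 10 4
f 9 1 11
f 9 11 10
f 10 11 12
f 10 12 4
f 11 1 13
f 11 13 12
f 12 13 14
f 12 14 4
f 13 1 15
f 13 15 14
f 14 15 16
f 14 16 4
f 15 1 17
f 15 17 16
f 16 17 18
f 16 18 4
f 17 1 19
f 17 19 18
f 18 19 20
f 18 20 4
f 19 1 21
f 19 21 20
f 20 21 22
f 20 22 4
f 21 1 23
f 21 23 22
f 22 23 24
f 22 24 4
f 23 1 2
f 23 2 24
f 24 2 3
f 24 3 4
f 25 36 30
f 25 30 26
f 25 26 32
f 25 32 35
f 25 35 36
f 26 30 34
f 30 36 29
f 36 35 27
f 35 32 31
f 32 26 33
f 28 34 29
f 28 29 27
f 28 27 31
f 28 31 33
f 28 33 34
f 29 34 30
f 27 29 36
f 31 27 35
f 33 31 32
f 34 33 26
f 38 37 41
f 38 41 39
f 39 41 42
f 39 42 40
f 41 37 43
f 41 43 42
f 42 43 44
f 42 44 40
f 43 37 45
f 43 45 44
f 44 45 46
f 44 46 40
f 45 37 47
f 45 47 46
f 46 47 48
f 46 48 40
f 47 37 49
f 47 49 48
f 48 49 50
f 48 50 40
f 49 37 51
f 49 51 50
f 50 51 52
f 50 52 40
f 51 37 53
f 51 53 52
f 52 53 54
f 52 54 40
f 53 37 55
f 53 55 54
f 54 55 56
f 54 56 40
f 55 37 57
f 55 57 56
f 56 57 58
f 56 58 40
f 57 37 59
f 57 59 58
f 58 59 60
f 58 60 40
f 59 37 61
f 59 61 60
f 60 61 62
f 60 62 40
f 61 37 63
f 61 63 62
f 62 63 64
f 62 64 40
f 63 37 65
f 63 65 64
f 64 65 66
f 64 66 40
f 65 37 67
f 65 67 66
f 66 67 68
f 66 68 40
f 67 37 38
f 67 38 68
f 68 38 39
f 68 39 40



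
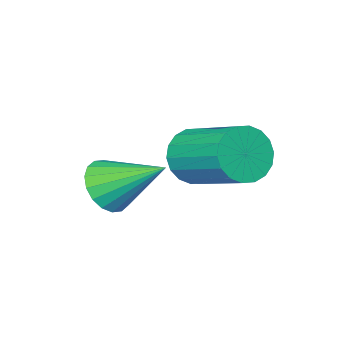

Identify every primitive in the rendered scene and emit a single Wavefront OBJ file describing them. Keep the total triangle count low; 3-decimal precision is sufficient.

v -0.111 -3.207 0.567
v 0.29 -2.898 -0.091
v 0.312 -1.165 0.735
v -0.089 -1.473 1.393
v -0.065 -2.851 -0.181
v -0.043 -1.117 0.644
v -0.429 -2.874 -0.124
v -0.407 -1.14 0.702
v -0.73 -2.962 0.071
v -0.708 -1.229 0.897
v -0.909 -3.1 0.364
v -0.887 -1.366 1.189
v -0.929 -3.258 0.697
v -0.907 -1.525 1.522
v -0.788 -3.406 1.004
v -0.766 -1.673 1.83
v -0.512 -3.515 1.225
v -0.49 -1.782 2.051
v -0.157 -3.563 1.316
v -0.135 -1.829 2.141
v 0.207 -3.54 1.258
v 0.229 -1.806 2.084
v 0.508 -3.451 1.063
v 0.53 -1.718 1.889
v 0.687 -3.314 0.771
v 0.709 -1.58 1.596
v 0.707 -3.155 0.438
v 0.729 -1.422 1.263
v 0.566 -3.007 0.13
v 0.588 -1.274 0.956
v 2.179 -3.656 0.267
v 2.771 -3.774 0.777
v 1.601 -2.304 1.253
v 2.91 -3.547 0.547
v 2.904 -3.342 0.262
v 2.754 -3.199 -0.023
v 2.491 -3.146 -0.249
v 2.166 -3.195 -0.374
v 1.843 -3.335 -0.371
v 1.587 -3.538 -0.242
v 1.448 -3.765 -0.012
v 1.454 -3.97 0.273
v 1.604 -4.113 0.557
v 1.867 -4.166 0.784
v 2.192 -4.117 0.909
v 2.515 -3.978 0.906
f 2 1 5
f 2 5 3
f 3 5 6
f 3 6 4
f 5 1 7
f 5 7 6
f 6 7 8
f 6 8 4
f 7 1 9
f 7 9 8
f 8 9 10
f 8 10 4
f 9 1 11
f 9 11 10
f 10 11 12
f 10 12 4
f 11 1 13
f 11 13 12
f 12 13 14
f 12 14 4
f 13 1 15
f 13 15 14
f 14 15 16
f 14 16 4
f 15 1 17
f 15 17 16
f 16 17 18
f 16 18 4
f 17 1 19
f 17 19 18
f 18 19 20
f 18 20 4
f 19 1 21
f 19 21 20
f 20 21 22
f 20 22 4
f 21 1 23
f 21 23 22
f 22 23 24
f 22 24 4
f 23 1 25
f 23 25 24
f 24 25 26
f 24 26 4
f 25 1 27
f 25 27 26
f 26 27 28
f 26 28 4
f 27 1 29
f 27 29 28
f 28 29 30
f 28 30 4
f 29 1 2
f 29 2 30
f 30 2 3
f 30 3 4
f 32 31 34
f 32 34 33
f 34 31 35
f 34 35 33
f 35 31 36
f 35 36 33
f 36 31 37
f 36 37 33
f 37 31 38
f 37 38 33
f 38 31 39
f 38 39 33
f 39 31 40
f 39 40 33
f 40 31 41
f 40 41 33
f 41 31 42
f 41 42 33
f 42 31 43
f 42 43 33
f 43 31 44
f 43 44 33
f 44 31 45
f 44 45 33
f 45 31 46
f 45 46 33
f 46 31 32
f 46 32 33



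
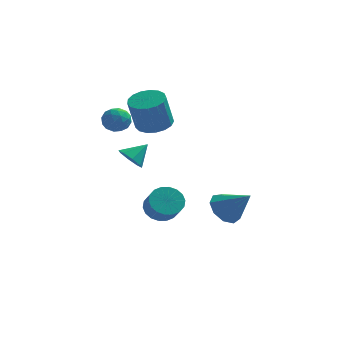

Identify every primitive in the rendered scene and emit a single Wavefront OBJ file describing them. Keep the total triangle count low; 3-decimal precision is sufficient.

v -1.165 -3.436 -1.22
v -0.806 -3.985 -1.879
v -0.397 -4.773 -1
v -0.755 -4.224 -0.34
v -0.493 -3.727 -1.794
v -0.084 -4.516 -0.914
v -0.314 -3.412 -1.594
v 0.095 -4.2 -0.715
v -0.303 -3.101 -1.321
v 0.107 -3.89 -0.442
v -0.462 -2.857 -1.028
v -0.053 -3.646 -0.148
v -0.761 -2.727 -0.772
v -0.352 -3.516 0.107
v -1.14 -2.738 -0.605
v -0.731 -3.526 0.274
v -1.523 -2.887 -0.56
v -1.114 -3.675 0.319
v -1.836 -3.144 -0.646
v -1.427 -3.933 0.234
v -2.015 -3.46 -0.845
v -1.606 -4.248 0.034
v -2.027 -3.77 -1.118
v -1.617 -4.559 -0.239
v -1.867 -4.014 -1.412
v -1.458 -4.803 -0.532
v -1.568 -4.144 -1.667
v -1.159 -4.933 -0.788
v -1.189 -4.134 -1.834
v -0.78 -4.922 -0.955
v -4.207 -0.034 3.377
v -3.703 -0.097 4.021
v -3.877 -1.263 2.999
v -3.373 -1.326 3.643
v -4.185 -1.305 3.758
v -4.389 -0.546 3.991
v -3.191 -0.814 3.029
v -3.395 -0.055 3.262
v -3.076 -0.579 3.806
v -3.69 -0.883 4.257
v -3.89 -0.477 2.763
v -4.504 -0.781 3.214
v -3.984 0.042 3.732
v -3.596 -1.402 3.288
v -4.073 -1.39 3.355
v -3.777 -1.427 3.734
v -4.387 -0.222 3.714
v -4.091 -0.259 4.093
v -4.374 -0.969 3.938
v -3.489 -1.101 2.927
v -3.193 -1.138 3.306
v -3.803 0.067 3.286
v -3.507 0.03 3.665
v -3.206 -0.391 3.082
v -3.319 -0.278 3.984
v -3.125 -1 3.763
v -3.018 -0.699 3.401
v -3.138 -0.253 3.539
v -3.68 -0.456 4.249
v -3.486 -1.179 4.027
v -3.963 -1.167 4.094
v -4.083 -0.72 4.232
v -3.311 -0.74 4.123
v -4.094 -0.181 2.993
v -3.9 -0.904 2.771
v -3.497 -0.64 2.788
v -3.617 -0.193 2.926
v -4.455 -0.36 3.257
v -4.261 -1.082 3.036
v -4.442 -1.107 3.481
v -4.562 -0.661 3.619
v -4.269 -0.62 2.897
v -2.29 2.612 1.886
v -1.345 2.181 1.94
v -1.685 1.678 3.888
v -2.63 2.108 3.834
v -1.268 2.654 2.076
v -1.608 2.151 4.023
v -1.426 3.117 2.168
v -1.766 2.614 4.115
v -1.782 3.465 2.196
v -2.122 2.961 4.143
v -2.254 3.616 2.152
v -2.594 3.113 4.1
v -2.734 3.538 2.048
v -3.074 3.035 3.995
v -3.113 3.247 1.907
v -3.453 2.744 3.854
v -3.303 2.811 1.761
v -3.643 2.308 3.708
v -3.261 2.329 1.644
v -3.601 1.826 3.591
v -2.997 1.912 1.582
v -3.337 1.409 3.529
v -2.57 1.655 1.59
v -2.911 1.152 3.538
v -2.08 1.617 1.666
v -2.42 1.114 3.613
v -1.637 1.807 1.792
v -1.978 1.304 3.74
v 1.733 -0.018 -2.917
v 2.227 -0.605 -3.662
v 3.067 -0.562 -1.603
v 2.499 0.074 -3.657
v 2.413 0.711 -3.306
v 2.008 1.006 -2.772
v 1.475 0.822 -2.306
v 1.062 0.245 -2.126
v 0.963 -0.455 -2.315
v 1.224 -0.95 -2.786
v 1.723 -1.01 -3.318
v -3.471 1.747 -0.437
v -3.191 2.211 -1.091
v -2.629 2.413 0.397
v -3.701 2.483 -0.793
v -4.077 2.324 -0.286
v -4.098 1.826 0.132
v -3.751 1.282 0.218
v -3.241 1.01 -0.08
v -2.866 1.169 -0.587
v -2.845 1.667 -1.006
f 2 1 5
f 2 5 3
f 3 5 6
f 3 6 4
f 5 1 7
f 5 7 6
f 6 7 8
f 6 8 4
f 7 1 9
f 7 9 8
f 8 9 10
f 8 10 4
f 9 1 11
f 9 11 10
f 10 11 12
f 10 12 4
f 11 1 13
f 11 13 12
f 12 13 14
f 12 14 4
f 13 1 15
f 13 15 14
f 14 15 16
f 14 16 4
f 15 1 17
f 15 17 16
f 16 17 18
f 16 18 4
f 17 1 19
f 17 19 18
f 18 19 20
f 18 20 4
f 19 1 21
f 19 21 20
f 20 21 22
f 20 22 4
f 21 1 23
f 21 23 22
f 22 23 24
f 22 24 4
f 23 1 25
f 23 25 24
f 24 25 26
f 24 26 4
f 25 1 27
f 25 27 26
f 26 27 28
f 26 28 4
f 27 1 29
f 27 29 28
f 28 29 30
f 28 30 4
f 29 1 2
f 29 2 30
f 30 2 3
f 30 3 4
f 31 68 47
f 68 42 71
f 47 71 36
f 68 71 47
f 31 47 43
f 47 36 48
f 43 48 32
f 47 48 43
f 31 43 52
f 43 32 53
f 52 53 38
f 43 53 52
f 31 52 64
f 52 38 67
f 64 67 41
f 52 67 64
f 31 64 68
f 64 41 72
f 68 72 42
f 64 72 68
f 32 48 59
f 48 36 62
f 59 62 40
f 48 62 59
f 36 71 49
f 71 42 70
f 49 70 35
f 71 70 49
f 42 72 69
f 72 41 65
f 69 65 33
f 72 65 69
f 41 67 66
f 67 38 54
f 66 54 37
f 67 54 66
f 38 53 58
f 53 32 55
f 58 55 39
f 53 55 58
f 34 60 46
f 60 40 61
f 46 61 35
f 60 61 46
f 34 46 44
f 46 35 45
f 44 45 33
f 46 45 44
f 34 44 51
f 44 33 50
f 51 50 37
f 44 50 51
f 34 51 56
f 51 37 57
f 56 57 39
f 51 57 56
f 34 56 60
f 56 39 63
f 60 63 40
f 56 63 60
f 35 61 49
f 61 40 62
f 49 62 36
f 61 62 49
f 33 45 69
f 45 35 70
f 69 70 42
f 45 70 69
f 37 50 66
f 50 33 65
f 66 65 41
f 50 65 66
f 39 57 58
f 57 37 54
f 58 54 38
f 57 54 58
f 40 63 59
f 63 39 55
f 59 55 32
f 63 55 59
f 74 73 77
f 74 77 75
f 75 77 78
f 75 78 76
f 77 73 79
f 77 79 78
f 78 79 80
f 78 80 76
f 79 73 81
f 79 81 80
f 80 81 82
f 80 82 76
f 81 73 83
f 81 83 82
f 82 83 84
f 82 84 76
f 83 73 85
f 83 85 84
f 84 85 86
f 84 86 76
f 85 73 87
f 85 87 86
f 86 87 88
f 86 88 76
f 87 73 89
f 87 89 88
f 88 89 90
f 88 90 76
f 89 73 91
f 89 91 90
f 90 91 92
f 90 92 76
f 91 73 93
f 91 93 92
f 92 93 94
f 92 94 76
f 93 73 95
f 93 95 94
f 94 95 96
f 94 96 76
f 95 73 97
f 95 97 96
f 96 97 98
f 96 98 76
f 97 73 99
f 97 99 98
f 98 99 100
f 98 100 76
f 99 73 74
f 99 74 100
f 100 74 75
f 100 75 76
f 102 101 104
f 102 104 103
f 104 101 105
f 104 105 103
f 105 101 106
f 105 106 103
f 106 101 107
f 106 107 103
f 107 101 108
f 107 108 103
f 108 101 109
f 108 109 103
f 109 101 110
f 109 110 103
f 110 101 111
f 110 111 103
f 111 101 102
f 111 102 103
f 113 112 115
f 113 115 114
f 115 112 116
f 115 116 114
f 116 112 117
f 116 117 114
f 117 112 118
f 117 118 114
f 118 112 119
f 118 119 114
f 119 112 120
f 119 120 114
f 120 112 121
f 120 121 114
f 121 112 113
f 121 113 114



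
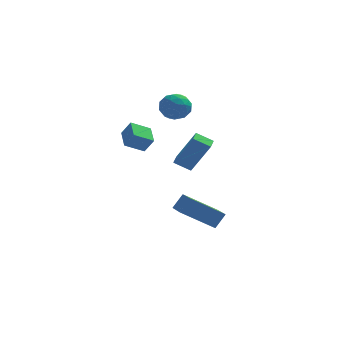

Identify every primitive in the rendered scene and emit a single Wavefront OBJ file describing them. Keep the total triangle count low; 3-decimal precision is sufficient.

v 1.456 -0.626 0.171
v 0.615 -0.587 0.652
v 1.535 0.187 0.243
v 0.693 0.226 0.723
v 2.407 -0.866 1.857
v 1.565 -0.827 2.337
v 2.485 -0.053 1.928
v 1.644 -0.014 2.409
v 0.833 0.511 -3.139
v 1.306 0.863 -2.343
v 0.349 1.972 -3.497
v 0.822 2.323 -2.702
v 2.538 0.797 -4.278
v 3.011 1.148 -3.483
v 2.054 2.257 -4.637
v 2.527 2.609 -3.841
v 0.854 4.012 2.094
v 1.124 3.629 2.843
v -0.484 4.051 2.597
v -0.214 3.668 3.346
v 0.032 4.496 3.159
v 0.859 4.472 2.848
v -0.219 3.208 2.592
v 0.608 3.184 2.281
v 0.461 3.133 3.151
v 0.616 3.928 3.501
v 0.024 3.752 1.939
v 0.179 4.547 2.289
v 1.106 3.817 2.425
v -0.466 3.863 3.015
v -0.322 4.35 2.905
v -0.163 4.125 3.346
v 0.95 4.312 2.428
v 1.109 4.087 2.868
v 0.468 4.597 3.053
v -0.469 3.593 2.572
v -0.31 3.368 3.012
v 0.803 3.555 2.094
v 0.962 3.33 2.535
v 0.172 3.083 2.387
v 0.875 3.3 3.046
v 0.089 3.323 3.341
v 0.086 3.053 2.898
v 0.572 3.039 2.715
v 0.966 3.768 3.252
v 0.18 3.791 3.547
v 0.325 4.278 3.437
v 0.811 4.263 3.255
v 0.577 3.476 3.432
v 0.46 3.889 1.893
v -0.326 3.912 2.188
v -0.171 3.417 2.185
v 0.315 3.402 2.003
v 0.551 4.357 2.099
v -0.235 4.38 2.394
v 0.068 4.641 2.725
v 0.554 4.627 2.542
v 0.063 4.204 2.008
v -0.732 -0.836 1.45
v -1.646 -1.218 1.951
v -1 0.294 1.823
v -1.914 -0.088 2.324
v -0.266 -0.972 2.196
v -1.18 -1.354 2.697
v -0.534 0.158 2.569
v -1.448 -0.224 3.07
f 2 4 1
f 5 2 1
f 1 4 3
f 3 5 1
f 2 8 4
f 6 2 5
f 6 8 2
f 4 8 3
f 7 5 3
f 3 8 7
f 7 6 5
f 8 6 7
f 10 12 9
f 13 10 9
f 9 12 11
f 11 13 9
f 10 16 12
f 14 10 13
f 14 16 10
f 12 16 11
f 15 13 11
f 11 16 15
f 15 14 13
f 16 14 15
f 17 54 33
f 54 28 57
f 33 57 22
f 54 57 33
f 17 33 29
f 33 22 34
f 29 34 18
f 33 34 29
f 17 29 38
f 29 18 39
f 38 39 24
f 29 39 38
f 17 38 50
f 38 24 53
f 50 53 27
f 38 53 50
f 17 50 54
f 50 27 58
f 54 58 28
f 50 58 54
f 18 34 45
f 34 22 48
f 45 48 26
f 34 48 45
f 22 57 35
f 57 28 56
f 35 56 21
f 57 56 35
f 28 58 55
f 58 27 51
f 55 51 19
f 58 51 55
f 27 53 52
f 53 24 40
f 52 40 23
f 53 40 52
f 24 39 44
f 39 18 41
f 44 41 25
f 39 41 44
f 20 46 32
f 46 26 47
f 32 47 21
f 46 47 32
f 20 32 30
f 32 21 31
f 30 31 19
f 32 31 30
f 20 30 37
f 30 19 36
f 37 36 23
f 30 36 37
f 20 37 42
f 37 23 43
f 42 43 25
f 37 43 42
f 20 42 46
f 42 25 49
f 46 49 26
f 42 49 46
f 21 47 35
f 47 26 48
f 35 48 22
f 47 48 35
f 19 31 55
f 31 21 56
f 55 56 28
f 31 56 55
f 23 36 52
f 36 19 51
f 52 51 27
f 36 51 52
f 25 43 44
f 43 23 40
f 44 40 24
f 43 40 44
f 26 49 45
f 49 25 41
f 45 41 18
f 49 41 45
f 60 62 59
f 63 60 59
f 59 62 61
f 61 63 59
f 60 66 62
f 64 60 63
f 64 66 60
f 62 66 61
f 65 63 61
f 61 66 65
f 65 64 63
f 66 64 65



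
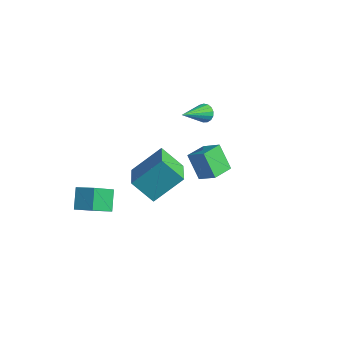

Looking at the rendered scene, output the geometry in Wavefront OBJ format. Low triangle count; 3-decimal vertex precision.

v -1.426 2.99 -0.424
v -1.036 2.788 -0.755
v -1.434 1.39 0.544
v -0.901 2.904 -0.561
v -0.885 3.04 -0.336
v -0.994 3.165 -0.132
v -1.202 3.249 0.007
v -1.461 3.274 0.046
v -1.712 3.234 -0.022
v -1.898 3.138 -0.182
v -1.975 3.008 -0.398
v -1.927 2.874 -0.619
v -1.764 2.767 -0.796
v -1.524 2.71 -0.887
v -1.261 2.718 -0.872
v -3.062 -4.43 -4.004
v -3.661 -3.708 -3.177
v -3.078 -3.118 -5.161
v -3.677 -2.396 -4.335
v -2.123 -4.084 -3.625
v -2.722 -3.362 -2.799
v -2.139 -2.772 -4.783
v -2.738 -2.05 -3.956
v 2.085 -1.913 2.206
v 2.972 -1.784 2.86
v 2.037 -0.795 2.049
v 2.923 -0.666 2.704
v 2.937 -2.034 1.076
v 3.823 -1.905 1.731
v 2.888 -0.916 0.92
v 3.775 -0.787 1.574
v -1.097 -2.445 -1.924
v -0.412 -1.053 -0.662
v -2.268 -1.276 -2.579
v -1.583 0.117 -1.317
v -0.057 -1.997 -2.983
v 0.628 -0.604 -1.721
v -1.228 -0.827 -3.638
v -0.543 0.565 -2.376
f 2 1 4
f 2 4 3
f 4 1 5
f 4 5 3
f 5 1 6
f 5 6 3
f 6 1 7
f 6 7 3
f 7 1 8
f 7 8 3
f 8 1 9
f 8 9 3
f 9 1 10
f 9 10 3
f 10 1 11
f 10 11 3
f 11 1 12
f 11 12 3
f 12 1 13
f 12 13 3
f 13 1 14
f 13 14 3
f 14 1 15
f 14 15 3
f 15 1 2
f 15 2 3
f 17 19 16
f 20 17 16
f 16 19 18
f 18 20 16
f 17 23 19
f 21 17 20
f 21 23 17
f 19 23 18
f 22 20 18
f 18 23 22
f 22 21 20
f 23 21 22
f 25 27 24
f 28 25 24
f 24 27 26
f 26 28 24
f 25 31 27
f 29 25 28
f 29 31 25
f 27 31 26
f 30 28 26
f 26 31 30
f 30 29 28
f 31 29 30
f 33 35 32
f 36 33 32
f 32 35 34
f 34 36 32
f 33 39 35
f 37 33 36
f 37 39 33
f 35 39 34
f 38 36 34
f 34 39 38
f 38 37 36
f 39 37 38



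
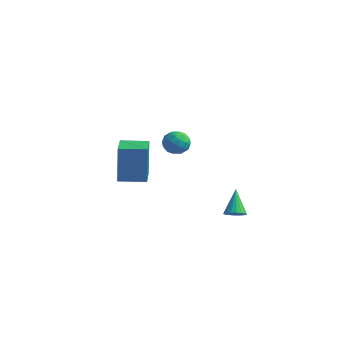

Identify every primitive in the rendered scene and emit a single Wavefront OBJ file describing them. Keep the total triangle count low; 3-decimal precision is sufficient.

v 2.733 -3.42 2.733
v 3.251 -3.056 3.043
v 3.069 -4.364 3.277
v 3.587 -4 3.587
v 2.916 -3.876 3.762
v 2.708 -3.293 3.426
v 3.612 -4.127 2.894
v 3.404 -3.544 2.558
v 3.794 -3.494 3.143
v 3.364 -3.338 3.679
v 2.956 -4.082 2.641
v 2.526 -3.926 3.177
v 2.962 -3.155 2.84
v 3.358 -4.265 3.48
v 2.963 -4.192 3.582
v 3.268 -3.978 3.765
v 2.643 -3.294 3.065
v 2.948 -3.081 3.247
v 2.751 -3.562 3.67
v 3.372 -4.339 3.073
v 3.677 -4.126 3.255
v 3.052 -3.442 2.555
v 3.357 -3.228 2.738
v 3.569 -3.858 2.65
v 3.586 -3.199 3.081
v 3.784 -3.753 3.401
v 3.798 -3.828 2.994
v 3.676 -3.485 2.796
v 3.333 -3.107 3.396
v 3.531 -3.662 3.716
v 3.136 -3.589 3.819
v 3.014 -3.246 3.621
v 3.652 -3.364 3.455
v 2.789 -3.758 2.604
v 2.987 -4.313 2.924
v 3.306 -4.174 2.699
v 3.184 -3.831 2.501
v 2.536 -3.667 2.919
v 2.734 -4.221 3.239
v 2.644 -3.935 3.524
v 2.522 -3.592 3.326
v 2.668 -4.056 2.865
v -1.155 -2.716 -0.787
v -1.377 -2.393 1.194
v -0.038 -1.873 -0.8
v -0.259 -1.55 1.182
v -0.161 -4.03 -0.462
v -0.382 -3.707 1.52
v 0.957 -3.187 -0.474
v 0.735 -2.864 1.507
v 3.083 0.922 -3.825
v 3.58 1.218 -3.787
v 2.517 1.718 -2.635
v 3.441 1.361 -3.949
v 3.23 1.418 -4.087
v 2.99 1.377 -4.173
v 2.769 1.245 -4.191
v 2.61 1.05 -4.136
v 2.544 0.829 -4.019
v 2.585 0.627 -3.864
v 2.725 0.483 -3.702
v 2.936 0.426 -3.564
v 3.175 0.467 -3.478
v 3.397 0.599 -3.46
v 3.556 0.794 -3.515
v 3.622 1.015 -3.632
f 1 38 17
f 38 12 41
f 17 41 6
f 38 41 17
f 1 17 13
f 17 6 18
f 13 18 2
f 17 18 13
f 1 13 22
f 13 2 23
f 22 23 8
f 13 23 22
f 1 22 34
f 22 8 37
f 34 37 11
f 22 37 34
f 1 34 38
f 34 11 42
f 38 42 12
f 34 42 38
f 2 18 29
f 18 6 32
f 29 32 10
f 18 32 29
f 6 41 19
f 41 12 40
f 19 40 5
f 41 40 19
f 12 42 39
f 42 11 35
f 39 35 3
f 42 35 39
f 11 37 36
f 37 8 24
f 36 24 7
f 37 24 36
f 8 23 28
f 23 2 25
f 28 25 9
f 23 25 28
f 4 30 16
f 30 10 31
f 16 31 5
f 30 31 16
f 4 16 14
f 16 5 15
f 14 15 3
f 16 15 14
f 4 14 21
f 14 3 20
f 21 20 7
f 14 20 21
f 4 21 26
f 21 7 27
f 26 27 9
f 21 27 26
f 4 26 30
f 26 9 33
f 30 33 10
f 26 33 30
f 5 31 19
f 31 10 32
f 19 32 6
f 31 32 19
f 3 15 39
f 15 5 40
f 39 40 12
f 15 40 39
f 7 20 36
f 20 3 35
f 36 35 11
f 20 35 36
f 9 27 28
f 27 7 24
f 28 24 8
f 27 24 28
f 10 33 29
f 33 9 25
f 29 25 2
f 33 25 29
f 44 46 43
f 47 44 43
f 43 46 45
f 45 47 43
f 44 50 46
f 48 44 47
f 48 50 44
f 46 50 45
f 49 47 45
f 45 50 49
f 49 48 47
f 50 48 49
f 52 51 54
f 52 54 53
f 54 51 55
f 54 55 53
f 55 51 56
f 55 56 53
f 56 51 57
f 56 57 53
f 57 51 58
f 57 58 53
f 58 51 59
f 58 59 53
f 59 51 60
f 59 60 53
f 60 51 61
f 60 61 53
f 61 51 62
f 61 62 53
f 62 51 63
f 62 63 53
f 63 51 64
f 63 64 53
f 64 51 65
f 64 65 53
f 65 51 66
f 65 66 53
f 66 51 52
f 66 52 53



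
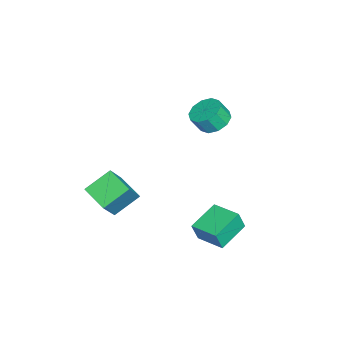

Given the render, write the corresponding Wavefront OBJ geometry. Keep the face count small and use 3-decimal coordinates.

v 1.868 2.625 -4.26
v 2.109 2.296 -3.047
v 2.817 4.15 -4.034
v 3.058 3.82 -2.821
v 3.562 1.66 -4.859
v 3.803 1.33 -3.646
v 4.511 3.184 -4.633
v 4.752 2.855 -3.42
v 1.351 -3.136 -2.227
v 2.689 -3.436 -0.519
v 2.37 -1.847 -2.799
v 3.708 -2.147 -1.091
v 2.352 -4.373 -3.229
v 3.69 -4.673 -1.521
v 3.371 -3.084 -3.801
v 4.709 -3.384 -2.093
v -3.695 1.312 -0.523
v -3.052 2.116 -0.233
v -2.802 1.533 0.832
v -3.445 0.728 0.543
v -3.662 2.253 -0.015
v -3.411 1.67 1.05
v -4.284 2.03 0.009
v -4.033 1.447 1.074
v -4.681 1.532 -0.17
v -4.431 0.949 0.895
v -4.702 0.951 -0.484
v -4.451 0.367 0.582
v -4.338 0.507 -0.812
v -4.088 -0.076 0.253
v -3.729 0.37 -1.03
v -3.478 -0.213 0.035
v -3.107 0.593 -1.054
v -2.856 0.01 0.011
v -2.709 1.091 -0.875
v -2.459 0.508 0.19
v -2.689 1.673 -0.562
v -2.438 1.089 0.504
f 2 4 1
f 5 2 1
f 1 4 3
f 3 5 1
f 2 8 4
f 6 2 5
f 6 8 2
f 4 8 3
f 7 5 3
f 3 8 7
f 7 6 5
f 8 6 7
f 10 12 9
f 13 10 9
f 9 12 11
f 11 13 9
f 10 16 12
f 14 10 13
f 14 16 10
f 12 16 11
f 15 13 11
f 11 16 15
f 15 14 13
f 16 14 15
f 18 17 21
f 18 21 19
f 19 21 22
f 19 22 20
f 21 17 23
f 21 23 22
f 22 23 24
f 22 24 20
f 23 17 25
f 23 25 24
f 24 25 26
f 24 26 20
f 25 17 27
f 25 27 26
f 26 27 28
f 26 28 20
f 27 17 29
f 27 29 28
f 28 29 30
f 28 30 20
f 29 17 31
f 29 31 30
f 30 31 32
f 30 32 20
f 31 17 33
f 31 33 32
f 32 33 34
f 32 34 20
f 33 17 35
f 33 35 34
f 34 35 36
f 34 36 20
f 35 17 37
f 35 37 36
f 36 37 38
f 36 38 20
f 37 17 18
f 37 18 38
f 38 18 19
f 38 19 20



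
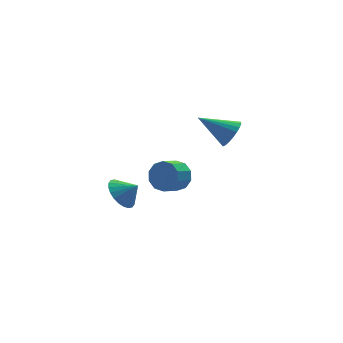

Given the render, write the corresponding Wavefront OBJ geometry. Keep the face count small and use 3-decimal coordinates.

v 0.321 -3.22 0.696
v 0.904 -3.733 1.226
v 0.002 -4.253 1.714
v -0.581 -3.74 1.184
v 0.78 -3.245 1.516
v -0.123 -3.765 2.004
v 0.48 -2.748 1.493
v -0.422 -3.268 1.981
v 0.12 -2.431 1.166
v -0.782 -2.951 1.654
v -0.163 -2.415 0.659
v -1.065 -2.935 1.147
v -0.262 -2.707 0.166
v -1.164 -3.227 0.654
v -0.137 -3.195 -0.124
v -1.04 -3.715 0.364
v 0.162 -3.692 -0.101
v -0.74 -4.212 0.387
v 0.522 -4.009 0.226
v -0.38 -4.529 0.714
v 0.805 -4.025 0.733
v -0.097 -4.545 1.221
v -0.748 2.539 -4.077
v 0.022 2.641 -4.828
v 0.048 2.101 -3.323
v 0.044 3.015 -4.636
v -0.053 3.317 -4.358
v -0.257 3.5 -4.037
v -0.535 3.536 -3.723
v -0.846 3.421 -3.463
v -1.141 3.171 -3.296
v -1.377 2.825 -3.248
v -1.517 2.436 -3.326
v -1.54 2.062 -3.519
v -1.442 1.76 -3.797
v -1.238 1.577 -4.117
v -0.96 1.541 -4.431
v -0.649 1.656 -4.692
v -0.354 1.906 -4.859
v -0.118 2.252 -4.907
v 3.505 -2.69 2.813
v 4.073 -2.525 3.505
v 1.975 -1.85 3.867
v 4.105 -2.209 3.299
v 4.034 -1.976 3.01
v 3.871 -1.867 2.686
v 3.645 -1.899 2.385
v 3.395 -2.069 2.157
v 3.164 -2.346 2.043
v 2.992 -2.683 2.061
v 2.909 -3.021 2.21
v 2.929 -3.301 2.463
v 3.049 -3.477 2.776
v 3.247 -3.516 3.096
v 3.491 -3.412 3.367
v 3.736 -3.184 3.542
v 3.942 -2.87 3.59
f 2 1 5
f 2 5 3
f 3 5 6
f 3 6 4
f 5 1 7
f 5 7 6
f 6 7 8
f 6 8 4
f 7 1 9
f 7 9 8
f 8 9 10
f 8 10 4
f 9 1 11
f 9 11 10
f 10 11 12
f 10 12 4
f 11 1 13
f 11 13 12
f 12 13 14
f 12 14 4
f 13 1 15
f 13 15 14
f 14 15 16
f 14 16 4
f 15 1 17
f 15 17 16
f 16 17 18
f 16 18 4
f 17 1 19
f 17 19 18
f 18 19 20
f 18 20 4
f 19 1 21
f 19 21 20
f 20 21 22
f 20 22 4
f 21 1 2
f 21 2 22
f 22 2 3
f 22 3 4
f 24 23 26
f 24 26 25
f 26 23 27
f 26 27 25
f 27 23 28
f 27 28 25
f 28 23 29
f 28 29 25
f 29 23 30
f 29 30 25
f 30 23 31
f 30 31 25
f 31 23 32
f 31 32 25
f 32 23 33
f 32 33 25
f 33 23 34
f 33 34 25
f 34 23 35
f 34 35 25
f 35 23 36
f 35 36 25
f 36 23 37
f 36 37 25
f 37 23 38
f 37 38 25
f 38 23 39
f 38 39 25
f 39 23 40
f 39 40 25
f 40 23 24
f 40 24 25
f 42 41 44
f 42 44 43
f 44 41 45
f 44 45 43
f 45 41 46
f 45 46 43
f 46 41 47
f 46 47 43
f 47 41 48
f 47 48 43
f 48 41 49
f 48 49 43
f 49 41 50
f 49 50 43
f 50 41 51
f 50 51 43
f 51 41 52
f 51 52 43
f 52 41 53
f 52 53 43
f 53 41 54
f 53 54 43
f 54 41 55
f 54 55 43
f 55 41 56
f 55 56 43
f 56 41 57
f 56 57 43
f 57 41 42
f 57 42 43



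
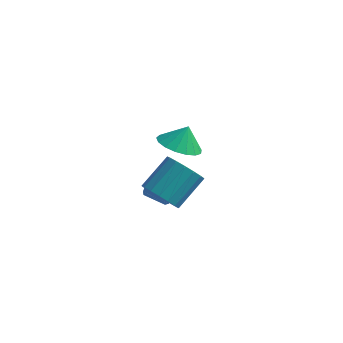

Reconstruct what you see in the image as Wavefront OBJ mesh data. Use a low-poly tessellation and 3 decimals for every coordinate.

v 0.125 -2.194 -0.739
v 0.74 -2.771 -0.345
v 1.29 -1.462 0.712
v 0.675 -0.886 0.319
v 0.965 -2.591 -0.685
v 1.514 -1.282 0.373
v 0.997 -2.32 -1.036
v 1.547 -1.011 0.021
v 0.83 -2.021 -1.32
v 1.38 -0.712 -0.263
v 0.501 -1.761 -1.471
v 1.051 -0.452 -0.413
v 0.086 -1.601 -1.453
v 0.636 -0.292 -0.396
v -0.32 -1.576 -1.272
v 0.23 -0.268 -0.215
v -0.624 -1.694 -0.969
v -0.074 -0.385 0.088
v -0.756 -1.926 -0.613
v -0.206 -0.617 0.444
v -0.687 -2.219 -0.286
v -0.137 -0.91 0.771
v -0.431 -2.507 -0.062
v 0.118 -1.198 0.995
v -0.048 -2.723 0.006
v 0.501 -1.415 1.064
v 0.374 -2.818 -0.096
v 0.924 -1.51 0.962
v -0.58 0.609 -2.946
v -0.249 0.731 -2.389
v -1.109 0.453 -1.816
v -1.44 0.331 -2.374
v -0.435 1.076 -2.502
v -1.296 0.798 -1.93
v -0.678 1.242 -2.786
v -1.538 0.964 -2.213
v -0.882 1.166 -3.13
v -1.743 0.888 -2.558
v -0.972 0.878 -3.404
v -1.832 0.6 -2.832
v -0.911 0.487 -3.504
v -1.771 0.209 -2.931
v -0.724 0.142 -3.39
v -1.585 -0.136 -2.818
v -0.482 -0.024 -3.107
v -1.342 -0.302 -2.534
v -0.277 0.052 -2.762
v -1.138 -0.226 -2.19
v -0.188 0.34 -2.488
v -1.048 0.062 -1.916
v -1.44 3.219 -1.978
v -0.762 2.42 -1.819
v -1.18 3.641 -0.962
v -0.478 2.778 -2.041
v -0.415 3.237 -2.247
v -0.587 3.692 -2.392
v -0.954 4.038 -2.442
v -1.432 4.197 -2.386
v -1.912 4.132 -2.236
v -2.284 3.858 -2.027
v -2.463 3.437 -1.807
v -2.407 2.967 -1.625
v -2.13 2.554 -1.525
v -1.694 2.293 -1.528
v -1.201 2.245 -1.634
f 2 1 5
f 2 5 3
f 3 5 6
f 3 6 4
f 5 1 7
f 5 7 6
f 6 7 8
f 6 8 4
f 7 1 9
f 7 9 8
f 8 9 10
f 8 10 4
f 9 1 11
f 9 11 10
f 10 11 12
f 10 12 4
f 11 1 13
f 11 13 12
f 12 13 14
f 12 14 4
f 13 1 15
f 13 15 14
f 14 15 16
f 14 16 4
f 15 1 17
f 15 17 16
f 16 17 18
f 16 18 4
f 17 1 19
f 17 19 18
f 18 19 20
f 18 20 4
f 19 1 21
f 19 21 20
f 20 21 22
f 20 22 4
f 21 1 23
f 21 23 22
f 22 23 24
f 22 24 4
f 23 1 25
f 23 25 24
f 24 25 26
f 24 26 4
f 25 1 27
f 25 27 26
f 26 27 28
f 26 28 4
f 27 1 2
f 27 2 28
f 28 2 3
f 28 3 4
f 30 29 33
f 30 33 31
f 31 33 34
f 31 34 32
f 33 29 35
f 33 35 34
f 34 35 36
f 34 36 32
f 35 29 37
f 35 37 36
f 36 37 38
f 36 38 32
f 37 29 39
f 37 39 38
f 38 39 40
f 38 40 32
f 39 29 41
f 39 41 40
f 40 41 42
f 40 42 32
f 41 29 43
f 41 43 42
f 42 43 44
f 42 44 32
f 43 29 45
f 43 45 44
f 44 45 46
f 44 46 32
f 45 29 47
f 45 47 46
f 46 47 48
f 46 48 32
f 47 29 49
f 47 49 48
f 48 49 50
f 48 50 32
f 49 29 30
f 49 30 50
f 50 30 31
f 50 31 32
f 52 51 54
f 52 54 53
f 54 51 55
f 54 55 53
f 55 51 56
f 55 56 53
f 56 51 57
f 56 57 53
f 57 51 58
f 57 58 53
f 58 51 59
f 58 59 53
f 59 51 60
f 59 60 53
f 60 51 61
f 60 61 53
f 61 51 62
f 61 62 53
f 62 51 63
f 62 63 53
f 63 51 64
f 63 64 53
f 64 51 65
f 64 65 53
f 65 51 52
f 65 52 53

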